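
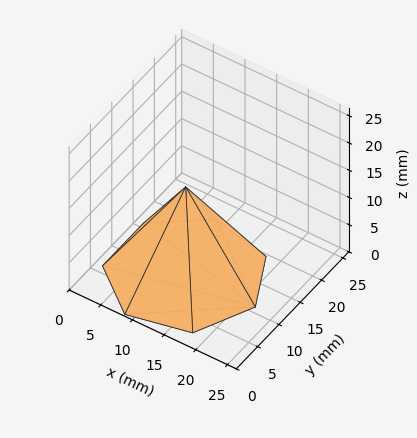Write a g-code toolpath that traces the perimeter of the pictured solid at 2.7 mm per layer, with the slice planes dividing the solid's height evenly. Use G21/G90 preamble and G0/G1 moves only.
Reading the render: the shape is a regular 7-sided pyramid, base circumscribed radius ≈ 11 mm, apex at z ≈ 16 mm (dimensions read to the nearest mm from the axis ticks). For the g-code, the solid's height is divided into equal slices at the stated Δz and each level perimeter traced with G1 moves after a G0 lift.

; perimeter-only toolpath
G21 ; units = mm
G90 ; absolute positioning
G28 ; home
; layer 1
G0 Z2.7
G0 X20.2 Y11.0
G1 X16.8 Y18.2
G1 X9.0 Y19.9
G1 X2.8 Y15.0
G1 X2.8 Y7.0
G1 X9.0 Y2.1
G1 X16.8 Y3.8
G1 X20.2 Y11.0
; layer 2
G0 Z5.3
G0 X18.3 Y11.0
G1 X15.6 Y16.7
G1 X9.4 Y18.1
G1 X4.4 Y14.2
G1 X4.4 Y7.8
G1 X9.4 Y3.9
G1 X15.6 Y5.3
G1 X18.3 Y11.0
; layer 3
G0 Z8.0
G0 X16.5 Y11.0
G1 X14.4 Y15.3
G1 X9.8 Y16.4
G1 X6.0 Y13.4
G1 X6.0 Y8.6
G1 X9.8 Y5.7
G1 X14.4 Y6.7
G1 X16.5 Y11.0
; layer 4
G0 Z10.7
G0 X14.7 Y11.0
G1 X13.3 Y13.9
G1 X10.2 Y14.6
G1 X7.7 Y12.6
G1 X7.7 Y9.4
G1 X10.2 Y7.4
G1 X13.3 Y8.1
G1 X14.7 Y11.0
; layer 5
G0 Z13.3
G0 X12.8 Y11.0
G1 X12.2 Y12.4
G1 X10.6 Y12.8
G1 X9.3 Y11.8
G1 X9.3 Y10.2
G1 X10.6 Y9.2
G1 X12.2 Y9.6
G1 X12.8 Y11.0
M2 ; end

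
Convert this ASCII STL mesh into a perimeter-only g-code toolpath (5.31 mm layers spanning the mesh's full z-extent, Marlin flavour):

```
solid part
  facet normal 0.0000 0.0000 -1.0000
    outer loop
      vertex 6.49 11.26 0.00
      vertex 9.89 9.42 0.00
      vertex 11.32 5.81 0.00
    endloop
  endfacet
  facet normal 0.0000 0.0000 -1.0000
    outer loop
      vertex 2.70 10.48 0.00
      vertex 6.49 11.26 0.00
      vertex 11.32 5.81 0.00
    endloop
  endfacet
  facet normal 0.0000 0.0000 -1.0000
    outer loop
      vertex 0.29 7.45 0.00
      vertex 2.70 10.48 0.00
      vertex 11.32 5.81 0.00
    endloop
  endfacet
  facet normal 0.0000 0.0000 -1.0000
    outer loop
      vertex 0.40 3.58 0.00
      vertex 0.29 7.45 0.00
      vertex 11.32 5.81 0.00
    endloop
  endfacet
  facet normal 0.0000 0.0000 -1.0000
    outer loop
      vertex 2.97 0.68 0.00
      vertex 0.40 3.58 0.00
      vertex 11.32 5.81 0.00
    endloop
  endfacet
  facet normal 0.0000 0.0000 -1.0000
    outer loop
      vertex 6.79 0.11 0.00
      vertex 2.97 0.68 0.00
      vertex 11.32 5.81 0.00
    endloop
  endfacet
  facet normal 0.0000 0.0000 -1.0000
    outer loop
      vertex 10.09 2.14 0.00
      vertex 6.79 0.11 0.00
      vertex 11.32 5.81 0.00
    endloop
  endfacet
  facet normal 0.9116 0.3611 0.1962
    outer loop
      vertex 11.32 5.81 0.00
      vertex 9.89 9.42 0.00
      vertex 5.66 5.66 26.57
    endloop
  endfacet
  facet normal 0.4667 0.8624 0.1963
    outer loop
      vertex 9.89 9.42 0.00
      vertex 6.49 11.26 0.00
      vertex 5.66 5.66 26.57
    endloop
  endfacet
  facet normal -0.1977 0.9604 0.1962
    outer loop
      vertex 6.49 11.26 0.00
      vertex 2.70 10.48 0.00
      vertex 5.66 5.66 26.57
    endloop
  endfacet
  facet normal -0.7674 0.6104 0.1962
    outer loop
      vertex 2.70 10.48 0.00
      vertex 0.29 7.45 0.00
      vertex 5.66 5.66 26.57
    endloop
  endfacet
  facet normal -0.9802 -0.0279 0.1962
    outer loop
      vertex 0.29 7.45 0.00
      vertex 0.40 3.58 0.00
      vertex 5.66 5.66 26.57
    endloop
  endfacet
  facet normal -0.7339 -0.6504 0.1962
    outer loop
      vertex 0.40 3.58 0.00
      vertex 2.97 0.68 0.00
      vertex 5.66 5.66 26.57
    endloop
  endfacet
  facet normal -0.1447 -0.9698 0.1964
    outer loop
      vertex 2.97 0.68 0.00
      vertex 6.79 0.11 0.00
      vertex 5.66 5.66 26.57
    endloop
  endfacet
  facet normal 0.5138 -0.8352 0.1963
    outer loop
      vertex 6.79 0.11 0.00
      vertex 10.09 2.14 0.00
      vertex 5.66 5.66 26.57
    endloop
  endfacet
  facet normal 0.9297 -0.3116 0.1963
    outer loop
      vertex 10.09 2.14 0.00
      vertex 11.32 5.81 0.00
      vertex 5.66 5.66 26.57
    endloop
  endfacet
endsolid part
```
; perimeter-only toolpath
G21 ; units = mm
G90 ; absolute positioning
G28 ; home
; layer 1
G0 Z5.31
G0 X10.19 Y5.78
G1 X9.04 Y8.67
G1 X6.32 Y10.14
G1 X3.29 Y9.52
G1 X1.36 Y7.09
G1 X1.45 Y4.00
G1 X3.51 Y1.68
G1 X6.56 Y1.22
G1 X9.20 Y2.84
G1 X10.19 Y5.78
; layer 2
G0 Z10.63
G0 X9.06 Y5.75
G1 X8.20 Y7.92
G1 X6.16 Y9.02
G1 X3.88 Y8.55
G1 X2.44 Y6.73
G1 X2.50 Y4.41
G1 X4.05 Y2.67
G1 X6.34 Y2.33
G1 X8.32 Y3.55
G1 X9.06 Y5.75
; layer 3
G0 Z15.94
G0 X7.92 Y5.72
G1 X7.35 Y7.16
G1 X5.99 Y7.90
G1 X4.48 Y7.59
G1 X3.51 Y6.38
G1 X3.56 Y4.83
G1 X4.58 Y3.67
G1 X6.11 Y3.44
G1 X7.43 Y4.25
G1 X7.92 Y5.72
; layer 4
G0 Z21.26
G0 X6.79 Y5.69
G1 X6.51 Y6.41
G1 X5.83 Y6.78
G1 X5.07 Y6.62
G1 X4.59 Y6.02
G1 X4.61 Y5.24
G1 X5.12 Y4.66
G1 X5.89 Y4.55
G1 X6.55 Y4.96
G1 X6.79 Y5.69
M2 ; end

The solid is a regular 9-sided pyramid, base circumscribed radius ≈ 5.66 mm, apex at z ≈ 26.6 mm. Slicing at Δz = 5.31 mm — 5 equal slices spanning the solid's height, so layer i sits at z = i·h/5 — gives 4 non-empty perimeters. Each is a 9-segment closed polygon; G0 lifts to the layer z and rapids to the start vertex, then G1 traces the edges. The cross-section shrinks linearly with z (the slice at the apex is degenerate and omitted).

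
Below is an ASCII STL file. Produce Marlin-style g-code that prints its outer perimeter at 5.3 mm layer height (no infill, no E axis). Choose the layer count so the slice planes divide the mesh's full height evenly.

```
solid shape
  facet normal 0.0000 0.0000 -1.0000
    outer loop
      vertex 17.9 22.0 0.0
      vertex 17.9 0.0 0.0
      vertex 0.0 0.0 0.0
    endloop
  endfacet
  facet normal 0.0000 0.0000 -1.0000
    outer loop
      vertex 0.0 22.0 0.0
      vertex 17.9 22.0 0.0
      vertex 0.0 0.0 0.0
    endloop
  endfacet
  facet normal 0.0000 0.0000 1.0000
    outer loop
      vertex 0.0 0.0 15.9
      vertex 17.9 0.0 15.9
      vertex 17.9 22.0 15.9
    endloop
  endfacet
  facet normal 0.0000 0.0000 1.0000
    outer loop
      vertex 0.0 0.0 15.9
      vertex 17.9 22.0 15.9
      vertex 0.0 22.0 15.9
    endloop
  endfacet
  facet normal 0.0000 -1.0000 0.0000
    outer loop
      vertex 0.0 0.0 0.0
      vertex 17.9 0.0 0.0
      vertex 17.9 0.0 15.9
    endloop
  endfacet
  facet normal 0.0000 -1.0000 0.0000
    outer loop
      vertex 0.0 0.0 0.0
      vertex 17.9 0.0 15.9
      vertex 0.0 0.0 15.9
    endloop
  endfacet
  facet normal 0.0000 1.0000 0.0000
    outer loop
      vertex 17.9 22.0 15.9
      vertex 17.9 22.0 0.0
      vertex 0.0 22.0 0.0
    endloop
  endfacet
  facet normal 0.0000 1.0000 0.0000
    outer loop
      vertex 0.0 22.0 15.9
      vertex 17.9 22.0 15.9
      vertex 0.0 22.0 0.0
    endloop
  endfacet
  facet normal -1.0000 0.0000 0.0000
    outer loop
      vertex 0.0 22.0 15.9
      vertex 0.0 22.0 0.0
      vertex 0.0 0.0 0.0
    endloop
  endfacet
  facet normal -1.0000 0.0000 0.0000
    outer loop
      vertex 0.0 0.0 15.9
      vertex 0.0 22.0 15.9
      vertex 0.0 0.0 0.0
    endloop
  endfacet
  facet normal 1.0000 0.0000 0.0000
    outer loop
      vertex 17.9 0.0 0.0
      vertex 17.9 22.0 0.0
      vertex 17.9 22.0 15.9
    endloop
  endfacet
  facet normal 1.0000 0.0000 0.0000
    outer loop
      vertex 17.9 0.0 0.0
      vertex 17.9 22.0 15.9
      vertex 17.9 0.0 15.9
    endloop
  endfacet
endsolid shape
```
; perimeter-only toolpath
G21 ; units = mm
G90 ; absolute positioning
G28 ; home
; layer 1
G0 Z5.3
G0 X0.0 Y0.0
G1 X17.9 Y0.0
G1 X17.9 Y22.0
G1 X0.0 Y22.0
G1 X0.0 Y0.0
; layer 2
G0 Z10.6
G0 X0.0 Y0.0
G1 X17.9 Y0.0
G1 X17.9 Y22.0
G1 X0.0 Y22.0
G1 X0.0 Y0.0
; layer 3
G0 Z15.9
G0 X0.0 Y0.0
G1 X17.9 Y0.0
G1 X17.9 Y22.0
G1 X0.0 Y22.0
G1 X0.0 Y0.0
M2 ; end

The solid is a rectangular box, roughly 17.9 × 22 mm footprint and 15.9 mm tall. Slicing at Δz = 5.3 mm — 3 equal slices spanning the solid's height, so layer i sits at z = i·h/3 — gives 3 non-empty perimeters. Each is a 4-segment closed polygon; G0 lifts to the layer z and rapids to the start vertex, then G1 traces the edges.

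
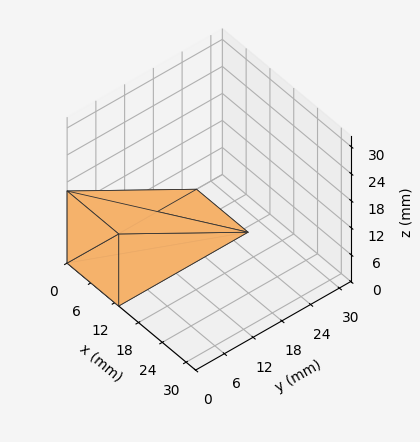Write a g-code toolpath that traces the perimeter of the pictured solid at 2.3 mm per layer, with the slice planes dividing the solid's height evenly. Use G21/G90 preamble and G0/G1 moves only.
Reading the render: the shape is a wedge (ramp): 13 × 27 mm base, rising to 16 mm along the y=0 edge and sloping linearly to z=0 at y=27 (dimensions read to the nearest mm from the axis ticks). For the g-code, the solid's height is divided into equal slices at the stated Δz and each level perimeter traced with G1 moves after a G0 lift.

; perimeter-only toolpath
G21 ; units = mm
G90 ; absolute positioning
G28 ; home
; layer 1
G0 Z2.3
G0 X0.0 Y0.0
G1 X13.0 Y0.0
G1 X13.0 Y23.1
G1 X0.0 Y23.1
G1 X0.0 Y0.0
; layer 2
G0 Z4.6
G0 X0.0 Y0.0
G1 X13.0 Y0.0
G1 X13.0 Y19.3
G1 X0.0 Y19.3
G1 X0.0 Y0.0
; layer 3
G0 Z6.9
G0 X0.0 Y0.0
G1 X13.0 Y0.0
G1 X13.0 Y15.4
G1 X0.0 Y15.4
G1 X0.0 Y0.0
; layer 4
G0 Z9.1
G0 X0.0 Y0.0
G1 X13.0 Y0.0
G1 X13.0 Y11.6
G1 X0.0 Y11.6
G1 X0.0 Y0.0
; layer 5
G0 Z11.4
G0 X0.0 Y0.0
G1 X13.0 Y0.0
G1 X13.0 Y7.7
G1 X0.0 Y7.7
G1 X0.0 Y0.0
; layer 6
G0 Z13.7
G0 X0.0 Y0.0
G1 X13.0 Y0.0
G1 X13.0 Y3.9
G1 X0.0 Y3.9
G1 X0.0 Y0.0
M2 ; end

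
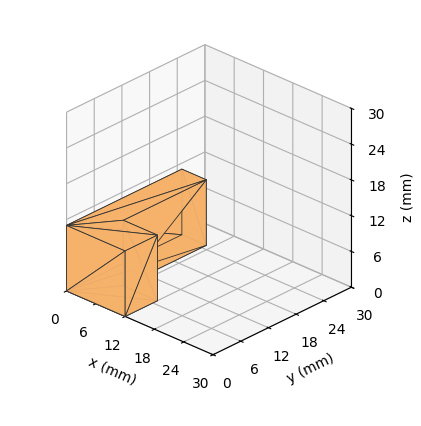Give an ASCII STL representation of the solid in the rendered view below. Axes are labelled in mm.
Reading the render: the shape is an L-shaped prism: outer 12 × 25 mm, arm thicknesses ≈ 7 mm (horizontal) and 5 mm (vertical), extruded 11 mm in z (dimensions read to the nearest mm from the axis ticks). For the STL, each face is triangulated and given an outward normal.

solid part
  facet normal 0.0000 0.0000 -1.0000
    outer loop
      vertex 12.0 7.0 0.0
      vertex 12.0 0.0 0.0
      vertex 0.0 0.0 0.0
    endloop
  endfacet
  facet normal 0.0000 0.0000 -1.0000
    outer loop
      vertex 5.0 7.0 0.0
      vertex 12.0 7.0 0.0
      vertex 0.0 0.0 0.0
    endloop
  endfacet
  facet normal 0.0000 0.0000 -1.0000
    outer loop
      vertex 5.0 25.0 0.0
      vertex 5.0 7.0 0.0
      vertex 0.0 0.0 0.0
    endloop
  endfacet
  facet normal 0.0000 0.0000 -1.0000
    outer loop
      vertex 0.0 25.0 0.0
      vertex 5.0 25.0 0.0
      vertex 0.0 0.0 0.0
    endloop
  endfacet
  facet normal 0.0000 0.0000 1.0000
    outer loop
      vertex 0.0 0.0 11.0
      vertex 12.0 0.0 11.0
      vertex 12.0 7.0 11.0
    endloop
  endfacet
  facet normal 0.0000 0.0000 1.0000
    outer loop
      vertex 0.0 0.0 11.0
      vertex 12.0 7.0 11.0
      vertex 5.0 7.0 11.0
    endloop
  endfacet
  facet normal 0.0000 0.0000 1.0000
    outer loop
      vertex 0.0 0.0 11.0
      vertex 5.0 7.0 11.0
      vertex 5.0 25.0 11.0
    endloop
  endfacet
  facet normal 0.0000 0.0000 1.0000
    outer loop
      vertex 0.0 0.0 11.0
      vertex 5.0 25.0 11.0
      vertex 0.0 25.0 11.0
    endloop
  endfacet
  facet normal 0.0000 -1.0000 0.0000
    outer loop
      vertex 0.0 0.0 0.0
      vertex 12.0 0.0 0.0
      vertex 12.0 0.0 11.0
    endloop
  endfacet
  facet normal 0.0000 -1.0000 0.0000
    outer loop
      vertex 0.0 0.0 0.0
      vertex 12.0 0.0 11.0
      vertex 0.0 0.0 11.0
    endloop
  endfacet
  facet normal 1.0000 0.0000 0.0000
    outer loop
      vertex 12.0 0.0 0.0
      vertex 12.0 7.0 0.0
      vertex 12.0 7.0 11.0
    endloop
  endfacet
  facet normal 1.0000 0.0000 0.0000
    outer loop
      vertex 12.0 0.0 0.0
      vertex 12.0 7.0 11.0
      vertex 12.0 0.0 11.0
    endloop
  endfacet
  facet normal 0.0000 1.0000 0.0000
    outer loop
      vertex 12.0 7.0 0.0
      vertex 5.0 7.0 0.0
      vertex 5.0 7.0 11.0
    endloop
  endfacet
  facet normal 0.0000 1.0000 0.0000
    outer loop
      vertex 12.0 7.0 0.0
      vertex 5.0 7.0 11.0
      vertex 12.0 7.0 11.0
    endloop
  endfacet
  facet normal 1.0000 0.0000 0.0000
    outer loop
      vertex 5.0 7.0 0.0
      vertex 5.0 25.0 0.0
      vertex 5.0 25.0 11.0
    endloop
  endfacet
  facet normal 1.0000 0.0000 0.0000
    outer loop
      vertex 5.0 7.0 0.0
      vertex 5.0 25.0 11.0
      vertex 5.0 7.0 11.0
    endloop
  endfacet
  facet normal 0.0000 1.0000 0.0000
    outer loop
      vertex 5.0 25.0 0.0
      vertex 0.0 25.0 0.0
      vertex 0.0 25.0 11.0
    endloop
  endfacet
  facet normal 0.0000 1.0000 0.0000
    outer loop
      vertex 5.0 25.0 0.0
      vertex 0.0 25.0 11.0
      vertex 5.0 25.0 11.0
    endloop
  endfacet
  facet normal -1.0000 0.0000 0.0000
    outer loop
      vertex 0.0 25.0 0.0
      vertex 0.0 0.0 0.0
      vertex 0.0 0.0 11.0
    endloop
  endfacet
  facet normal -1.0000 0.0000 0.0000
    outer loop
      vertex 0.0 25.0 0.0
      vertex 0.0 0.0 11.0
      vertex 0.0 25.0 11.0
    endloop
  endfacet
endsolid part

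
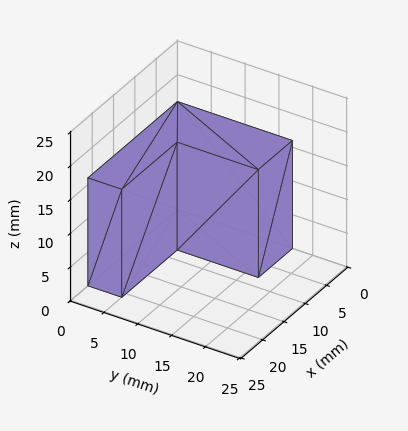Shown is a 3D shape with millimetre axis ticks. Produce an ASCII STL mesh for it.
Reading the render: the shape is an L-shaped prism: outer 21 × 17 mm, arm thicknesses ≈ 5 mm (horizontal) and 8 mm (vertical), extruded 16 mm in z (dimensions read to the nearest mm from the axis ticks). For the STL, each face is triangulated and given an outward normal.

solid part
  facet normal 0.0000 0.0000 -1.0000
    outer loop
      vertex 21.00 5.00 0.00
      vertex 21.00 0.00 0.00
      vertex 0.00 0.00 0.00
    endloop
  endfacet
  facet normal 0.0000 0.0000 -1.0000
    outer loop
      vertex 8.00 5.00 0.00
      vertex 21.00 5.00 0.00
      vertex 0.00 0.00 0.00
    endloop
  endfacet
  facet normal 0.0000 0.0000 -1.0000
    outer loop
      vertex 8.00 17.00 0.00
      vertex 8.00 5.00 0.00
      vertex 0.00 0.00 0.00
    endloop
  endfacet
  facet normal 0.0000 0.0000 -1.0000
    outer loop
      vertex 0.00 17.00 0.00
      vertex 8.00 17.00 0.00
      vertex 0.00 0.00 0.00
    endloop
  endfacet
  facet normal 0.0000 0.0000 1.0000
    outer loop
      vertex 0.00 0.00 16.00
      vertex 21.00 0.00 16.00
      vertex 21.00 5.00 16.00
    endloop
  endfacet
  facet normal 0.0000 0.0000 1.0000
    outer loop
      vertex 0.00 0.00 16.00
      vertex 21.00 5.00 16.00
      vertex 8.00 5.00 16.00
    endloop
  endfacet
  facet normal 0.0000 0.0000 1.0000
    outer loop
      vertex 0.00 0.00 16.00
      vertex 8.00 5.00 16.00
      vertex 8.00 17.00 16.00
    endloop
  endfacet
  facet normal 0.0000 0.0000 1.0000
    outer loop
      vertex 0.00 0.00 16.00
      vertex 8.00 17.00 16.00
      vertex 0.00 17.00 16.00
    endloop
  endfacet
  facet normal 0.0000 -1.0000 0.0000
    outer loop
      vertex 0.00 0.00 0.00
      vertex 21.00 0.00 0.00
      vertex 21.00 0.00 16.00
    endloop
  endfacet
  facet normal 0.0000 -1.0000 0.0000
    outer loop
      vertex 0.00 0.00 0.00
      vertex 21.00 0.00 16.00
      vertex 0.00 0.00 16.00
    endloop
  endfacet
  facet normal 1.0000 0.0000 0.0000
    outer loop
      vertex 21.00 0.00 0.00
      vertex 21.00 5.00 0.00
      vertex 21.00 5.00 16.00
    endloop
  endfacet
  facet normal 1.0000 0.0000 0.0000
    outer loop
      vertex 21.00 0.00 0.00
      vertex 21.00 5.00 16.00
      vertex 21.00 0.00 16.00
    endloop
  endfacet
  facet normal 0.0000 1.0000 0.0000
    outer loop
      vertex 21.00 5.00 0.00
      vertex 8.00 5.00 0.00
      vertex 8.00 5.00 16.00
    endloop
  endfacet
  facet normal 0.0000 1.0000 0.0000
    outer loop
      vertex 21.00 5.00 0.00
      vertex 8.00 5.00 16.00
      vertex 21.00 5.00 16.00
    endloop
  endfacet
  facet normal 1.0000 0.0000 0.0000
    outer loop
      vertex 8.00 5.00 0.00
      vertex 8.00 17.00 0.00
      vertex 8.00 17.00 16.00
    endloop
  endfacet
  facet normal 1.0000 0.0000 0.0000
    outer loop
      vertex 8.00 5.00 0.00
      vertex 8.00 17.00 16.00
      vertex 8.00 5.00 16.00
    endloop
  endfacet
  facet normal 0.0000 1.0000 0.0000
    outer loop
      vertex 8.00 17.00 0.00
      vertex 0.00 17.00 0.00
      vertex 0.00 17.00 16.00
    endloop
  endfacet
  facet normal 0.0000 1.0000 0.0000
    outer loop
      vertex 8.00 17.00 0.00
      vertex 0.00 17.00 16.00
      vertex 8.00 17.00 16.00
    endloop
  endfacet
  facet normal -1.0000 0.0000 0.0000
    outer loop
      vertex 0.00 17.00 0.00
      vertex 0.00 0.00 0.00
      vertex 0.00 0.00 16.00
    endloop
  endfacet
  facet normal -1.0000 0.0000 0.0000
    outer loop
      vertex 0.00 17.00 0.00
      vertex 0.00 0.00 16.00
      vertex 0.00 17.00 16.00
    endloop
  endfacet
endsolid part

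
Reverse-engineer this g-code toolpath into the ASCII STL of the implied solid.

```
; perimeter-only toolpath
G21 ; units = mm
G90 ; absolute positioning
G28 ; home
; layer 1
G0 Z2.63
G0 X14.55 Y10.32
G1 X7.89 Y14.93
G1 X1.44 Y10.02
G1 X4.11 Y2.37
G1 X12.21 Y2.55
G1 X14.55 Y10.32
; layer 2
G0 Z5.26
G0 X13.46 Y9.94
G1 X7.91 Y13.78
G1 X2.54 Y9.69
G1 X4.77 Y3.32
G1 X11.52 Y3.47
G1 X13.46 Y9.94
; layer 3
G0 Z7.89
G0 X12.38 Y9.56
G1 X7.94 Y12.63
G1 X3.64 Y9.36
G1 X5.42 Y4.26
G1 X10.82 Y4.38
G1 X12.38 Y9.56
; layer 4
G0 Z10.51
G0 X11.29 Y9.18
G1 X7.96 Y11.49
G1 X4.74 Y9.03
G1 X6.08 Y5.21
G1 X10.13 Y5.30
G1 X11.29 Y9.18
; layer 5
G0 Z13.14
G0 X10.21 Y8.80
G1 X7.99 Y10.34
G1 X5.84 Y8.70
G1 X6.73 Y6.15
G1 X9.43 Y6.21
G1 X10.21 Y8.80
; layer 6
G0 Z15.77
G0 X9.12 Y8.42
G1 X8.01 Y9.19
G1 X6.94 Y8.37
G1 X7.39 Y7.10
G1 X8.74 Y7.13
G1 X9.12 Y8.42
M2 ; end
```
solid part
  facet normal 0.0000 0.0000 -1.0000
    outer loop
      vertex 0.34 10.35 0.00
      vertex 7.86 16.08 0.00
      vertex 15.63 10.70 0.00
    endloop
  endfacet
  facet normal 0.0000 0.0000 -1.0000
    outer loop
      vertex 3.46 1.43 0.00
      vertex 0.34 10.35 0.00
      vertex 15.63 10.70 0.00
    endloop
  endfacet
  facet normal 0.0000 0.0000 -1.0000
    outer loop
      vertex 12.91 1.64 0.00
      vertex 3.46 1.43 0.00
      vertex 15.63 10.70 0.00
    endloop
  endfacet
  facet normal 0.5367 0.7751 0.3334
    outer loop
      vertex 15.63 10.70 0.00
      vertex 7.86 16.08 0.00
      vertex 8.04 8.04 18.40
    endloop
  endfacet
  facet normal -0.5714 0.7499 0.3333
    outer loop
      vertex 7.86 16.08 0.00
      vertex 0.34 10.35 0.00
      vertex 8.04 8.04 18.40
    endloop
  endfacet
  facet normal -0.8899 -0.3113 0.3333
    outer loop
      vertex 0.34 10.35 0.00
      vertex 3.46 1.43 0.00
      vertex 8.04 8.04 18.40
    endloop
  endfacet
  facet normal 0.0209 -0.9426 0.3334
    outer loop
      vertex 3.46 1.43 0.00
      vertex 12.91 1.64 0.00
      vertex 8.04 8.04 18.40
    endloop
  endfacet
  facet normal 0.9030 -0.2711 0.3333
    outer loop
      vertex 12.91 1.64 0.00
      vertex 15.63 10.70 0.00
      vertex 8.04 8.04 18.40
    endloop
  endfacet
endsolid part

The G0 Z moves step by Δz≈2.63 mm. The G1 loops shrink linearly with z, so the solid tapers from its base footprint up to z≈18.4. Closing with a flat bottom cap and the tapered top and triangulating gives 8 facets — a regular 5-sided pyramid, base circumscribed radius ≈ 8.04 mm, apex at z ≈ 18.4 mm.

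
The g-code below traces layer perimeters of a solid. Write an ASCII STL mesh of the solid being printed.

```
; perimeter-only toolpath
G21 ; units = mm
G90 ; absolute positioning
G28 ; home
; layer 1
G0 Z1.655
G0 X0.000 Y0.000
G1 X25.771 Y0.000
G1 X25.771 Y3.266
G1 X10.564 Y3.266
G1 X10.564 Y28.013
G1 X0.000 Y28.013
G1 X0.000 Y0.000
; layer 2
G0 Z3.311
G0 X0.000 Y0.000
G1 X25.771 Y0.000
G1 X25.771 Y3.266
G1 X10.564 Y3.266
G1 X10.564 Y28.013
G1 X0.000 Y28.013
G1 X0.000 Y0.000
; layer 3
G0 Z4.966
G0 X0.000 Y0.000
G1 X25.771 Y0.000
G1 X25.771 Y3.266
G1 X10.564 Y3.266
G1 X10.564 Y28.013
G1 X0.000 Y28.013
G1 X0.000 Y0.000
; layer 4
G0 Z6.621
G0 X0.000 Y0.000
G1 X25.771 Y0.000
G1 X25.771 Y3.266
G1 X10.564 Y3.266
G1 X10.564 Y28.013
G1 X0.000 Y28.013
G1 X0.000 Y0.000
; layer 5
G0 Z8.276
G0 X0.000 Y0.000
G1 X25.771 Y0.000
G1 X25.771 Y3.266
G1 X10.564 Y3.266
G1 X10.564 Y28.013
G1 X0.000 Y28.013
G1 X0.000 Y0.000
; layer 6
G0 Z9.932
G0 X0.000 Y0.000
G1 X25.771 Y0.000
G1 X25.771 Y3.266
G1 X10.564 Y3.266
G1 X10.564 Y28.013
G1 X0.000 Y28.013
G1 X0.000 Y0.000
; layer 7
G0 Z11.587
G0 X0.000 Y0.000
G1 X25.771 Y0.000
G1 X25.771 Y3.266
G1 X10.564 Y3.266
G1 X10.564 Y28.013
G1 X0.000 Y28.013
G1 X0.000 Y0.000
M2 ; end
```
solid part
  facet normal 0.0000 0.0000 -1.0000
    outer loop
      vertex 25.771 3.266 0.000
      vertex 25.771 0.000 0.000
      vertex 0.000 0.000 0.000
    endloop
  endfacet
  facet normal 0.0000 0.0000 -1.0000
    outer loop
      vertex 10.564 3.266 0.000
      vertex 25.771 3.266 0.000
      vertex 0.000 0.000 0.000
    endloop
  endfacet
  facet normal 0.0000 0.0000 -1.0000
    outer loop
      vertex 10.564 28.013 0.000
      vertex 10.564 3.266 0.000
      vertex 0.000 0.000 0.000
    endloop
  endfacet
  facet normal 0.0000 0.0000 -1.0000
    outer loop
      vertex 0.000 28.013 0.000
      vertex 10.564 28.013 0.000
      vertex 0.000 0.000 0.000
    endloop
  endfacet
  facet normal 0.0000 0.0000 1.0000
    outer loop
      vertex 0.000 0.000 11.587
      vertex 25.771 0.000 11.587
      vertex 25.771 3.266 11.587
    endloop
  endfacet
  facet normal 0.0000 0.0000 1.0000
    outer loop
      vertex 0.000 0.000 11.587
      vertex 25.771 3.266 11.587
      vertex 10.564 3.266 11.587
    endloop
  endfacet
  facet normal 0.0000 0.0000 1.0000
    outer loop
      vertex 0.000 0.000 11.587
      vertex 10.564 3.266 11.587
      vertex 10.564 28.013 11.587
    endloop
  endfacet
  facet normal 0.0000 0.0000 1.0000
    outer loop
      vertex 0.000 0.000 11.587
      vertex 10.564 28.013 11.587
      vertex 0.000 28.013 11.587
    endloop
  endfacet
  facet normal 0.0000 -1.0000 0.0000
    outer loop
      vertex 0.000 0.000 0.000
      vertex 25.771 0.000 0.000
      vertex 25.771 0.000 11.587
    endloop
  endfacet
  facet normal 0.0000 -1.0000 0.0000
    outer loop
      vertex 0.000 0.000 0.000
      vertex 25.771 0.000 11.587
      vertex 0.000 0.000 11.587
    endloop
  endfacet
  facet normal 1.0000 0.0000 0.0000
    outer loop
      vertex 25.771 0.000 0.000
      vertex 25.771 3.266 0.000
      vertex 25.771 3.266 11.587
    endloop
  endfacet
  facet normal 1.0000 0.0000 0.0000
    outer loop
      vertex 25.771 0.000 0.000
      vertex 25.771 3.266 11.587
      vertex 25.771 0.000 11.587
    endloop
  endfacet
  facet normal 0.0000 1.0000 0.0000
    outer loop
      vertex 25.771 3.266 0.000
      vertex 10.564 3.266 0.000
      vertex 10.564 3.266 11.587
    endloop
  endfacet
  facet normal 0.0000 1.0000 0.0000
    outer loop
      vertex 25.771 3.266 0.000
      vertex 10.564 3.266 11.587
      vertex 25.771 3.266 11.587
    endloop
  endfacet
  facet normal 1.0000 0.0000 0.0000
    outer loop
      vertex 10.564 3.266 0.000
      vertex 10.564 28.013 0.000
      vertex 10.564 28.013 11.587
    endloop
  endfacet
  facet normal 1.0000 0.0000 0.0000
    outer loop
      vertex 10.564 3.266 0.000
      vertex 10.564 28.013 11.587
      vertex 10.564 3.266 11.587
    endloop
  endfacet
  facet normal 0.0000 1.0000 0.0000
    outer loop
      vertex 10.564 28.013 0.000
      vertex 0.000 28.013 0.000
      vertex 0.000 28.013 11.587
    endloop
  endfacet
  facet normal 0.0000 1.0000 0.0000
    outer loop
      vertex 10.564 28.013 0.000
      vertex 0.000 28.013 11.587
      vertex 10.564 28.013 11.587
    endloop
  endfacet
  facet normal -1.0000 0.0000 0.0000
    outer loop
      vertex 0.000 28.013 0.000
      vertex 0.000 0.000 0.000
      vertex 0.000 0.000 11.587
    endloop
  endfacet
  facet normal -1.0000 0.0000 0.0000
    outer loop
      vertex 0.000 28.013 0.000
      vertex 0.000 0.000 11.587
      vertex 0.000 28.013 11.587
    endloop
  endfacet
endsolid part

The G0 Z moves step by Δz≈1.655 mm. Every layer's G1 loop is the same polygon, so the solid is a straight extrusion of it from z=0 to z≈11.6. Closing with flat bottom and top caps and triangulating gives 20 facets — an L-shaped prism: outer 25.8 × 28 mm, arm thicknesses ≈ 3.27 mm (horizontal) and 10.6 mm (vertical), extruded 11.6 mm in z.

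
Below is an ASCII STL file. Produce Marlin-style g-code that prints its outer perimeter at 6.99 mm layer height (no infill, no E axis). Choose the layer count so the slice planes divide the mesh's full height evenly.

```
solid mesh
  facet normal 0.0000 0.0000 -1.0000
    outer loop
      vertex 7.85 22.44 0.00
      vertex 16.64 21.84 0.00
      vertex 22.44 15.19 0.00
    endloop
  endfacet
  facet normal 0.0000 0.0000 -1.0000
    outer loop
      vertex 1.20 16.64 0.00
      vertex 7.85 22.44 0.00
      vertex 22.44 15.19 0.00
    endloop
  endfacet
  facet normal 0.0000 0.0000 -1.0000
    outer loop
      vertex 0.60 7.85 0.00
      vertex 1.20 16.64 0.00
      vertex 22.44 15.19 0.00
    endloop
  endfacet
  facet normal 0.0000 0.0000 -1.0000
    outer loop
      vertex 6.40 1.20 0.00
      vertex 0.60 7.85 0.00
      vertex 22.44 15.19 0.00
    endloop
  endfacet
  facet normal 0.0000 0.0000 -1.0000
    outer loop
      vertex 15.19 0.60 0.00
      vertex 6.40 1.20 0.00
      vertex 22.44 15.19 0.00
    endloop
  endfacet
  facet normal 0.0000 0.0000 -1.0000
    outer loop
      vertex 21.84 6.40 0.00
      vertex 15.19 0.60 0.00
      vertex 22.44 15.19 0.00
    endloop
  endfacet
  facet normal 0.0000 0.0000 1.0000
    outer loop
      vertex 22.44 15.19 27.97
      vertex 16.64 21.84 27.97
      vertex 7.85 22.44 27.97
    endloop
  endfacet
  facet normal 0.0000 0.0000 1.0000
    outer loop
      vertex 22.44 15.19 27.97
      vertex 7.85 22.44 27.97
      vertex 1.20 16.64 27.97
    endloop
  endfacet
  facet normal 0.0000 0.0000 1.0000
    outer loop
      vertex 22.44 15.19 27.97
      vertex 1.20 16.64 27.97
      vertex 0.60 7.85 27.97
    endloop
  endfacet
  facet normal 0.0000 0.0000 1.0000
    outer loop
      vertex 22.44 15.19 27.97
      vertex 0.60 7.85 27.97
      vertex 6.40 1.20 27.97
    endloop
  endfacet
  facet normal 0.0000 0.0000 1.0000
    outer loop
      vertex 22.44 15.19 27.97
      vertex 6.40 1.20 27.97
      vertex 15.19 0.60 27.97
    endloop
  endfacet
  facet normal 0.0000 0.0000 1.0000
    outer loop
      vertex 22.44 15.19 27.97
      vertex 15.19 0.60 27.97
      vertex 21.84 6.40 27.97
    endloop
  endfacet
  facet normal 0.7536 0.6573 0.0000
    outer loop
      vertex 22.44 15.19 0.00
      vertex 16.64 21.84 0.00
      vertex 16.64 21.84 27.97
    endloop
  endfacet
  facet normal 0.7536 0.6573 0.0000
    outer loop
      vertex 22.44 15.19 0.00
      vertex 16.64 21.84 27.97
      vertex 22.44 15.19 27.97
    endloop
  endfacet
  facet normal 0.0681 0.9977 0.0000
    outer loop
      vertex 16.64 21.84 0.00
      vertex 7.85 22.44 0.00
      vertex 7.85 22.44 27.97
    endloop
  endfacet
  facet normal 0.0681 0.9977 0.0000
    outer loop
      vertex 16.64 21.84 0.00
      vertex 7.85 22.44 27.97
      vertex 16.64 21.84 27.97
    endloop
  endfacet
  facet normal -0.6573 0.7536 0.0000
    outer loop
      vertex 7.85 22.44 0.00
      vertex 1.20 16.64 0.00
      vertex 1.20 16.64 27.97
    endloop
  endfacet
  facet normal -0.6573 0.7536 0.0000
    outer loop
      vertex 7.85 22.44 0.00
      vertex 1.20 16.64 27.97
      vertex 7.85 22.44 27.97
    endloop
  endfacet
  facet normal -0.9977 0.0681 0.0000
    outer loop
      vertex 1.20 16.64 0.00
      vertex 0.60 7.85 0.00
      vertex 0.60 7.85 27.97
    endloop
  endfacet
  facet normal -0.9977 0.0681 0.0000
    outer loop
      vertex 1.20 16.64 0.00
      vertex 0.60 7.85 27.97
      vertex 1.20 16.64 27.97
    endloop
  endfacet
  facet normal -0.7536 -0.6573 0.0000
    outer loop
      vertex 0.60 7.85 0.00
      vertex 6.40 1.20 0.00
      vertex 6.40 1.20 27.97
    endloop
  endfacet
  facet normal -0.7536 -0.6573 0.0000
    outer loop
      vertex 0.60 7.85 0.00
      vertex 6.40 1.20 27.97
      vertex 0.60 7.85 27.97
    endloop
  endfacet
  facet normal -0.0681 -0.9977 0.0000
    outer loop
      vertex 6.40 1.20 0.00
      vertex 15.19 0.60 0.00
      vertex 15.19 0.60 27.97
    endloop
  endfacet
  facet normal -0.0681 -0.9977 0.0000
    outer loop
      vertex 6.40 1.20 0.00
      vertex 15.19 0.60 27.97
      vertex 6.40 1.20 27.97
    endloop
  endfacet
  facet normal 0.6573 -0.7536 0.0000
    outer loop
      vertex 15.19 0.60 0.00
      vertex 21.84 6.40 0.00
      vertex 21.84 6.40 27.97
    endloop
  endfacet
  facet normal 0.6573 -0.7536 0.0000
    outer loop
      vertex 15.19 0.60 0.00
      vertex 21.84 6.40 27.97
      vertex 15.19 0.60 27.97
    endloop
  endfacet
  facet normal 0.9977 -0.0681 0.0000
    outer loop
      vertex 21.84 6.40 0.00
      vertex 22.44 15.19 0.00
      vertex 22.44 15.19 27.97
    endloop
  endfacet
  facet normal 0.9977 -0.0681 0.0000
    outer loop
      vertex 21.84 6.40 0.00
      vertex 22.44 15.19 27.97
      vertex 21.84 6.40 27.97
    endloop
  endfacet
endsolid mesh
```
; perimeter-only toolpath
G21 ; units = mm
G90 ; absolute positioning
G28 ; home
; layer 1
G0 Z6.99
G0 X22.44 Y15.19
G1 X16.64 Y21.84
G1 X7.85 Y22.44
G1 X1.20 Y16.64
G1 X0.60 Y7.85
G1 X6.40 Y1.20
G1 X15.19 Y0.60
G1 X21.84 Y6.40
G1 X22.44 Y15.19
; layer 2
G0 Z13.98
G0 X22.44 Y15.19
G1 X16.64 Y21.84
G1 X7.85 Y22.44
G1 X1.20 Y16.64
G1 X0.60 Y7.85
G1 X6.40 Y1.20
G1 X15.19 Y0.60
G1 X21.84 Y6.40
G1 X22.44 Y15.19
; layer 3
G0 Z20.98
G0 X22.44 Y15.19
G1 X16.64 Y21.84
G1 X7.85 Y22.44
G1 X1.20 Y16.64
G1 X0.60 Y7.85
G1 X6.40 Y1.20
G1 X15.19 Y0.60
G1 X21.84 Y6.40
G1 X22.44 Y15.19
; layer 4
G0 Z27.97
G0 X22.44 Y15.19
G1 X16.64 Y21.84
G1 X7.85 Y22.44
G1 X1.20 Y16.64
G1 X0.60 Y7.85
G1 X6.40 Y1.20
G1 X15.19 Y0.60
G1 X21.84 Y6.40
G1 X22.44 Y15.19
M2 ; end

The solid is a regular 8-sided prism (a cylinder approximated with 8 flat sides), circumscribed radius ≈ 11.5 mm, height ≈ 28 mm. Slicing at Δz = 6.99 mm — 4 equal slices spanning the solid's height, so layer i sits at z = i·h/4 — gives 4 non-empty perimeters. Each is a 8-segment closed polygon; G0 lifts to the layer z and rapids to the start vertex, then G1 traces the edges.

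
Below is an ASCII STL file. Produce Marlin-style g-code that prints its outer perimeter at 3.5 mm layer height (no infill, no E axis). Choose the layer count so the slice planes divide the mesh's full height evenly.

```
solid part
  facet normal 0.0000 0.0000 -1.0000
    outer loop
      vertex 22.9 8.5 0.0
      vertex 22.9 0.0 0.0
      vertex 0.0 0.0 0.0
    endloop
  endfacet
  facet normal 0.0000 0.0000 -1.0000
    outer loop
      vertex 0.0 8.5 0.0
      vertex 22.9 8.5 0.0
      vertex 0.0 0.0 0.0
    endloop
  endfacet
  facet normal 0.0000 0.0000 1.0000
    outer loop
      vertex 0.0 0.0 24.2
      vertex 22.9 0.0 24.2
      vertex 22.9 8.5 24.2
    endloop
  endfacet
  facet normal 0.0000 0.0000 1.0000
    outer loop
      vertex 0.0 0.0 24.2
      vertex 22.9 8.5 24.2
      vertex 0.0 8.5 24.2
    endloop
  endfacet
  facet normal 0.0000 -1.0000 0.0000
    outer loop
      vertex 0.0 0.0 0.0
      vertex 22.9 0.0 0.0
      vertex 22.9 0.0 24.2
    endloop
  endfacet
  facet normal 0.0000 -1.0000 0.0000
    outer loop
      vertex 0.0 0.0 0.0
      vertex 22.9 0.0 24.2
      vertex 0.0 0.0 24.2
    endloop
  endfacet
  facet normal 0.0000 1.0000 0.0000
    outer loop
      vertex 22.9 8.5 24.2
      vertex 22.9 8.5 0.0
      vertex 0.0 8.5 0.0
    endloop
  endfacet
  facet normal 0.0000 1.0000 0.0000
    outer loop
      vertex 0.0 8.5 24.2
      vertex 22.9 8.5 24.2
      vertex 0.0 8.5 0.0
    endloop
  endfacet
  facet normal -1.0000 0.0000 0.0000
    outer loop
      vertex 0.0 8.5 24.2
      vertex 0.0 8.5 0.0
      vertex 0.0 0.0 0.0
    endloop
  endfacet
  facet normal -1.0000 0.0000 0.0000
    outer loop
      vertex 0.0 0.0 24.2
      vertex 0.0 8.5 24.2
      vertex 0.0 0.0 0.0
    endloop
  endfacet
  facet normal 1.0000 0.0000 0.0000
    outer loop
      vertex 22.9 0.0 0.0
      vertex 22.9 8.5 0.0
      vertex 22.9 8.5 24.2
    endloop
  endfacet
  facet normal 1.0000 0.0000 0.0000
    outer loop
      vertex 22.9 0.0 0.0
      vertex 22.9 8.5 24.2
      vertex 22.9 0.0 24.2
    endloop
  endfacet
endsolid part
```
; perimeter-only toolpath
G21 ; units = mm
G90 ; absolute positioning
G28 ; home
; layer 1
G0 Z3.5
G0 X0.0 Y0.0
G1 X22.9 Y0.0
G1 X22.9 Y8.5
G1 X0.0 Y8.5
G1 X0.0 Y0.0
; layer 2
G0 Z6.9
G0 X0.0 Y0.0
G1 X22.9 Y0.0
G1 X22.9 Y8.5
G1 X0.0 Y8.5
G1 X0.0 Y0.0
; layer 3
G0 Z10.4
G0 X0.0 Y0.0
G1 X22.9 Y0.0
G1 X22.9 Y8.5
G1 X0.0 Y8.5
G1 X0.0 Y0.0
; layer 4
G0 Z13.8
G0 X0.0 Y0.0
G1 X22.9 Y0.0
G1 X22.9 Y8.5
G1 X0.0 Y8.5
G1 X0.0 Y0.0
; layer 5
G0 Z17.3
G0 X0.0 Y0.0
G1 X22.9 Y0.0
G1 X22.9 Y8.5
G1 X0.0 Y8.5
G1 X0.0 Y0.0
; layer 6
G0 Z20.7
G0 X0.0 Y0.0
G1 X22.9 Y0.0
G1 X22.9 Y8.5
G1 X0.0 Y8.5
G1 X0.0 Y0.0
; layer 7
G0 Z24.2
G0 X0.0 Y0.0
G1 X22.9 Y0.0
G1 X22.9 Y8.5
G1 X0.0 Y8.5
G1 X0.0 Y0.0
M2 ; end

The solid is a rectangular box, roughly 22.9 × 8.5 mm footprint and 24.2 mm tall. Slicing at Δz = 3.5 mm — 7 equal slices spanning the solid's height, so layer i sits at z = i·h/7 — gives 7 non-empty perimeters. Each is a 4-segment closed polygon; G0 lifts to the layer z and rapids to the start vertex, then G1 traces the edges.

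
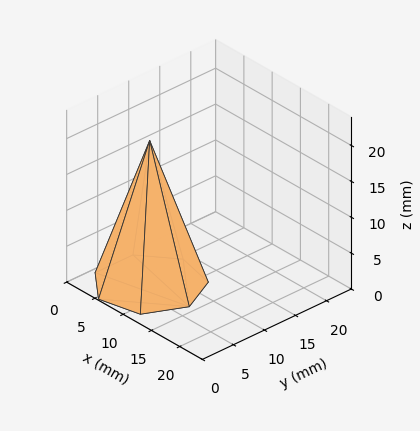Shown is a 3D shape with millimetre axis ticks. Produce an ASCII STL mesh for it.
Reading the render: the shape is a regular 7-sided pyramid, base circumscribed radius ≈ 7 mm, apex at z ≈ 20 mm (dimensions read to the nearest mm from the axis ticks). For the STL, each face is triangulated and given an outward normal.

solid part
  facet normal 0.0000 0.0000 -1.0000
    outer loop
      vertex 5.44 13.82 0.00
      vertex 11.36 12.47 0.00
      vertex 14.00 7.00 0.00
    endloop
  endfacet
  facet normal 0.0000 0.0000 -1.0000
    outer loop
      vertex 0.69 10.04 0.00
      vertex 5.44 13.82 0.00
      vertex 14.00 7.00 0.00
    endloop
  endfacet
  facet normal 0.0000 0.0000 -1.0000
    outer loop
      vertex 0.69 3.96 0.00
      vertex 0.69 10.04 0.00
      vertex 14.00 7.00 0.00
    endloop
  endfacet
  facet normal 0.0000 0.0000 -1.0000
    outer loop
      vertex 5.44 0.18 0.00
      vertex 0.69 3.96 0.00
      vertex 14.00 7.00 0.00
    endloop
  endfacet
  facet normal 0.0000 0.0000 -1.0000
    outer loop
      vertex 11.36 1.53 0.00
      vertex 5.44 0.18 0.00
      vertex 14.00 7.00 0.00
    endloop
  endfacet
  facet normal 0.8589 0.4146 0.3006
    outer loop
      vertex 14.00 7.00 0.00
      vertex 11.36 12.47 0.00
      vertex 7.00 7.00 20.00
    endloop
  endfacet
  facet normal 0.2121 0.9299 0.3006
    outer loop
      vertex 11.36 12.47 0.00
      vertex 5.44 13.82 0.00
      vertex 7.00 7.00 20.00
    endloop
  endfacet
  facet normal -0.5938 0.7462 0.3008
    outer loop
      vertex 5.44 13.82 0.00
      vertex 0.69 10.04 0.00
      vertex 7.00 7.00 20.00
    endloop
  endfacet
  facet normal -0.9537 0.0000 0.3009
    outer loop
      vertex 0.69 10.04 0.00
      vertex 0.69 3.96 0.00
      vertex 7.00 7.00 20.00
    endloop
  endfacet
  facet normal -0.5938 -0.7462 0.3008
    outer loop
      vertex 0.69 3.96 0.00
      vertex 5.44 0.18 0.00
      vertex 7.00 7.00 20.00
    endloop
  endfacet
  facet normal 0.2121 -0.9299 0.3006
    outer loop
      vertex 5.44 0.18 0.00
      vertex 11.36 1.53 0.00
      vertex 7.00 7.00 20.00
    endloop
  endfacet
  facet normal 0.8589 -0.4146 0.3006
    outer loop
      vertex 11.36 1.53 0.00
      vertex 14.00 7.00 0.00
      vertex 7.00 7.00 20.00
    endloop
  endfacet
endsolid part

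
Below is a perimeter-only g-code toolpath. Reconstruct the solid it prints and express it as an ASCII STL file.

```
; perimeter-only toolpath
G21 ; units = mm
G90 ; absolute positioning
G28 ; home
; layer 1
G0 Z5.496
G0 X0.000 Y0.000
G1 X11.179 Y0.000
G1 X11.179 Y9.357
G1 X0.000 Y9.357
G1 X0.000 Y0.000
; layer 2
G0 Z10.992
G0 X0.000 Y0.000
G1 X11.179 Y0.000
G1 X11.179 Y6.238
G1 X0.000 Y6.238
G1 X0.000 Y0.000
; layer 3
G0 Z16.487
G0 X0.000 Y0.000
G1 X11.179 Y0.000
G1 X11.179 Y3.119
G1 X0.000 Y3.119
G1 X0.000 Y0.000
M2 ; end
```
solid part
  facet normal 0.0000 0.0000 -1.0000
    outer loop
      vertex 11.179 12.476 0.000
      vertex 11.179 0.000 0.000
      vertex 0.000 0.000 0.000
    endloop
  endfacet
  facet normal 0.0000 0.0000 -1.0000
    outer loop
      vertex 0.000 12.476 0.000
      vertex 11.179 12.476 0.000
      vertex 0.000 0.000 0.000
    endloop
  endfacet
  facet normal 0.0000 -1.0000 0.0000
    outer loop
      vertex 0.000 0.000 0.000
      vertex 11.179 0.000 0.000
      vertex 11.179 0.000 21.983
    endloop
  endfacet
  facet normal 0.0000 -1.0000 0.0000
    outer loop
      vertex 0.000 0.000 0.000
      vertex 11.179 0.000 21.983
      vertex 0.000 0.000 21.983
    endloop
  endfacet
  facet normal 0.0000 0.8697 0.4936
    outer loop
      vertex 0.000 0.000 21.983
      vertex 11.179 0.000 21.983
      vertex 11.179 12.476 0.000
    endloop
  endfacet
  facet normal 0.0000 0.8697 0.4936
    outer loop
      vertex 0.000 0.000 21.983
      vertex 11.179 12.476 0.000
      vertex 0.000 12.476 0.000
    endloop
  endfacet
  facet normal -1.0000 0.0000 0.0000
    outer loop
      vertex 0.000 0.000 21.983
      vertex 0.000 12.476 0.000
      vertex 0.000 0.000 0.000
    endloop
  endfacet
  facet normal 1.0000 0.0000 0.0000
    outer loop
      vertex 11.179 0.000 0.000
      vertex 11.179 12.476 0.000
      vertex 11.179 0.000 21.983
    endloop
  endfacet
endsolid part

The G0 Z moves step by Δz≈5.496 mm. The G1 loops shrink linearly with z, so the solid tapers from its base footprint up to z≈22. Closing with a flat bottom cap and the tapered top and triangulating gives 8 facets — a wedge (ramp): 11.2 × 12.5 mm base, rising to 22 mm along the y=0 edge and sloping linearly to z=0 at y=12.5.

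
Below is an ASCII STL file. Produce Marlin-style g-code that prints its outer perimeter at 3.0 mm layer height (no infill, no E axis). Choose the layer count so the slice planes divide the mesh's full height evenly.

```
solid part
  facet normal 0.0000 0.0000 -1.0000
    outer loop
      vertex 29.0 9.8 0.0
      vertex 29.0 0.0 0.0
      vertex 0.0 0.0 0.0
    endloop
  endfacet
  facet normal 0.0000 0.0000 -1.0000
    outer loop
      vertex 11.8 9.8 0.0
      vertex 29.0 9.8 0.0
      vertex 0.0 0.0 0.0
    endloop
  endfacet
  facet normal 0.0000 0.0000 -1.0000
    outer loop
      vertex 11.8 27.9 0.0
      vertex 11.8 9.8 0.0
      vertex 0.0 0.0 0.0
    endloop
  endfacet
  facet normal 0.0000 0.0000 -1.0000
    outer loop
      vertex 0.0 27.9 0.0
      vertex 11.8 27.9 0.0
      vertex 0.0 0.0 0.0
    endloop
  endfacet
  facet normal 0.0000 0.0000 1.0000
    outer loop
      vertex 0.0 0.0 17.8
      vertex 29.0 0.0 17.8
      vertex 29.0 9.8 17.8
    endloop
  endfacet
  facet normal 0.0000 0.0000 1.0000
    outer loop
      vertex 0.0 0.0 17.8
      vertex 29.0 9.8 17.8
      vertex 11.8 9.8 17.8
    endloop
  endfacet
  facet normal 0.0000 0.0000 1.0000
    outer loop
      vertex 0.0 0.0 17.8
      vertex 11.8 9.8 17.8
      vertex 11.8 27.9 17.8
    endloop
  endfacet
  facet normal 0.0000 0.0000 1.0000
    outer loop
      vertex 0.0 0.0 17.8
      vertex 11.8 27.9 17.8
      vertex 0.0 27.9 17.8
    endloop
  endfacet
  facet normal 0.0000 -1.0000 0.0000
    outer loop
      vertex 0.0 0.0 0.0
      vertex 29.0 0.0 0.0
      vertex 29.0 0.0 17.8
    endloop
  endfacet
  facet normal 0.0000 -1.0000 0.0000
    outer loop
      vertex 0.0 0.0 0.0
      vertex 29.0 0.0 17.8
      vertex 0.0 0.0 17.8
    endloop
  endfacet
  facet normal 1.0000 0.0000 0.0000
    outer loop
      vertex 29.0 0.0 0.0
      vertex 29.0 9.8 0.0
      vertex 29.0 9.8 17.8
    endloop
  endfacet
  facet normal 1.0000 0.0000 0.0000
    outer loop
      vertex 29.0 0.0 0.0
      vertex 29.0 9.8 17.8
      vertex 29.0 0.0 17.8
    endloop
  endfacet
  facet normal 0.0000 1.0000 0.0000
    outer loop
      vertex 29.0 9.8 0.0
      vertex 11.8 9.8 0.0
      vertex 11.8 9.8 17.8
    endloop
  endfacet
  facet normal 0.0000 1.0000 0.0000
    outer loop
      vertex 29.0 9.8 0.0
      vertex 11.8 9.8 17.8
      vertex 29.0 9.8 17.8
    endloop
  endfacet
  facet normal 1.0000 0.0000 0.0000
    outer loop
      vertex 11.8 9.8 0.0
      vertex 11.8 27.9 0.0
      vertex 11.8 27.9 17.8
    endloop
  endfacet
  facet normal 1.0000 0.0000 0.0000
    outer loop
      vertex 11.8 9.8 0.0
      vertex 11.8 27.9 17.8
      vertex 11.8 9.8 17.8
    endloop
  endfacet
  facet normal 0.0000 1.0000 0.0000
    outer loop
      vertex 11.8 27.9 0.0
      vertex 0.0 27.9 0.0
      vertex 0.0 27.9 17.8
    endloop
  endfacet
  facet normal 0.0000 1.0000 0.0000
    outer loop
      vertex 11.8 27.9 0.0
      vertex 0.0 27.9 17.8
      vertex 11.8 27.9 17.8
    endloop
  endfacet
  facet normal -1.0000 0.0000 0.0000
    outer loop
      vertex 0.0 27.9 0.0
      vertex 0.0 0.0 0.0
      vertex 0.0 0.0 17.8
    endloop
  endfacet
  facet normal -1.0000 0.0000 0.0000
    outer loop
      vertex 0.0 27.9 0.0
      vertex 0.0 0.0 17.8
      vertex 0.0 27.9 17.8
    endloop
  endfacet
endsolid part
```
; perimeter-only toolpath
G21 ; units = mm
G90 ; absolute positioning
G28 ; home
; layer 1
G0 Z3.0
G0 X0.0 Y0.0
G1 X29.0 Y0.0
G1 X29.0 Y9.8
G1 X11.8 Y9.8
G1 X11.8 Y27.9
G1 X0.0 Y27.9
G1 X0.0 Y0.0
; layer 2
G0 Z5.9
G0 X0.0 Y0.0
G1 X29.0 Y0.0
G1 X29.0 Y9.8
G1 X11.8 Y9.8
G1 X11.8 Y27.9
G1 X0.0 Y27.9
G1 X0.0 Y0.0
; layer 3
G0 Z8.9
G0 X0.0 Y0.0
G1 X29.0 Y0.0
G1 X29.0 Y9.8
G1 X11.8 Y9.8
G1 X11.8 Y27.9
G1 X0.0 Y27.9
G1 X0.0 Y0.0
; layer 4
G0 Z11.9
G0 X0.0 Y0.0
G1 X29.0 Y0.0
G1 X29.0 Y9.8
G1 X11.8 Y9.8
G1 X11.8 Y27.9
G1 X0.0 Y27.9
G1 X0.0 Y0.0
; layer 5
G0 Z14.8
G0 X0.0 Y0.0
G1 X29.0 Y0.0
G1 X29.0 Y9.8
G1 X11.8 Y9.8
G1 X11.8 Y27.9
G1 X0.0 Y27.9
G1 X0.0 Y0.0
; layer 6
G0 Z17.8
G0 X0.0 Y0.0
G1 X29.0 Y0.0
G1 X29.0 Y9.8
G1 X11.8 Y9.8
G1 X11.8 Y27.9
G1 X0.0 Y27.9
G1 X0.0 Y0.0
M2 ; end

The solid is an L-shaped prism: outer 29 × 27.9 mm, arm thicknesses ≈ 9.8 mm (horizontal) and 11.8 mm (vertical), extruded 17.8 mm in z. Slicing at Δz = 3.0 mm — 6 equal slices spanning the solid's height, so layer i sits at z = i·h/6 — gives 6 non-empty perimeters. Each is a 6-segment closed polygon; G0 lifts to the layer z and rapids to the start vertex, then G1 traces the edges.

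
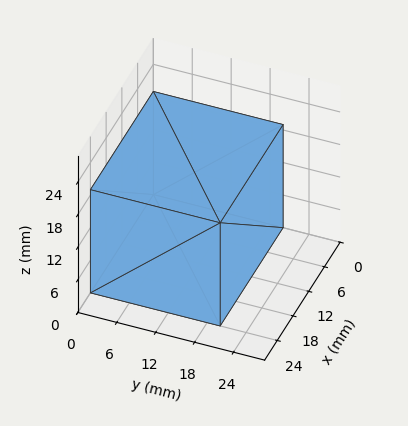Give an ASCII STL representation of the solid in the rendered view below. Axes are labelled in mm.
Reading the render: the shape is a rectangular box, roughly 24 × 20 mm footprint and 19 mm tall (dimensions read to the nearest mm from the axis ticks). For the STL, each face is triangulated and given an outward normal.

solid part
  facet normal 0.0000 0.0000 -1.0000
    outer loop
      vertex 24.0 20.0 0.0
      vertex 24.0 0.0 0.0
      vertex 0.0 0.0 0.0
    endloop
  endfacet
  facet normal 0.0000 0.0000 -1.0000
    outer loop
      vertex 0.0 20.0 0.0
      vertex 24.0 20.0 0.0
      vertex 0.0 0.0 0.0
    endloop
  endfacet
  facet normal 0.0000 0.0000 1.0000
    outer loop
      vertex 0.0 0.0 19.0
      vertex 24.0 0.0 19.0
      vertex 24.0 20.0 19.0
    endloop
  endfacet
  facet normal 0.0000 0.0000 1.0000
    outer loop
      vertex 0.0 0.0 19.0
      vertex 24.0 20.0 19.0
      vertex 0.0 20.0 19.0
    endloop
  endfacet
  facet normal 0.0000 -1.0000 0.0000
    outer loop
      vertex 0.0 0.0 0.0
      vertex 24.0 0.0 0.0
      vertex 24.0 0.0 19.0
    endloop
  endfacet
  facet normal 0.0000 -1.0000 0.0000
    outer loop
      vertex 0.0 0.0 0.0
      vertex 24.0 0.0 19.0
      vertex 0.0 0.0 19.0
    endloop
  endfacet
  facet normal 0.0000 1.0000 0.0000
    outer loop
      vertex 24.0 20.0 19.0
      vertex 24.0 20.0 0.0
      vertex 0.0 20.0 0.0
    endloop
  endfacet
  facet normal 0.0000 1.0000 0.0000
    outer loop
      vertex 0.0 20.0 19.0
      vertex 24.0 20.0 19.0
      vertex 0.0 20.0 0.0
    endloop
  endfacet
  facet normal -1.0000 0.0000 0.0000
    outer loop
      vertex 0.0 20.0 19.0
      vertex 0.0 20.0 0.0
      vertex 0.0 0.0 0.0
    endloop
  endfacet
  facet normal -1.0000 0.0000 0.0000
    outer loop
      vertex 0.0 0.0 19.0
      vertex 0.0 20.0 19.0
      vertex 0.0 0.0 0.0
    endloop
  endfacet
  facet normal 1.0000 0.0000 0.0000
    outer loop
      vertex 24.0 0.0 0.0
      vertex 24.0 20.0 0.0
      vertex 24.0 20.0 19.0
    endloop
  endfacet
  facet normal 1.0000 0.0000 0.0000
    outer loop
      vertex 24.0 0.0 0.0
      vertex 24.0 20.0 19.0
      vertex 24.0 0.0 19.0
    endloop
  endfacet
endsolid part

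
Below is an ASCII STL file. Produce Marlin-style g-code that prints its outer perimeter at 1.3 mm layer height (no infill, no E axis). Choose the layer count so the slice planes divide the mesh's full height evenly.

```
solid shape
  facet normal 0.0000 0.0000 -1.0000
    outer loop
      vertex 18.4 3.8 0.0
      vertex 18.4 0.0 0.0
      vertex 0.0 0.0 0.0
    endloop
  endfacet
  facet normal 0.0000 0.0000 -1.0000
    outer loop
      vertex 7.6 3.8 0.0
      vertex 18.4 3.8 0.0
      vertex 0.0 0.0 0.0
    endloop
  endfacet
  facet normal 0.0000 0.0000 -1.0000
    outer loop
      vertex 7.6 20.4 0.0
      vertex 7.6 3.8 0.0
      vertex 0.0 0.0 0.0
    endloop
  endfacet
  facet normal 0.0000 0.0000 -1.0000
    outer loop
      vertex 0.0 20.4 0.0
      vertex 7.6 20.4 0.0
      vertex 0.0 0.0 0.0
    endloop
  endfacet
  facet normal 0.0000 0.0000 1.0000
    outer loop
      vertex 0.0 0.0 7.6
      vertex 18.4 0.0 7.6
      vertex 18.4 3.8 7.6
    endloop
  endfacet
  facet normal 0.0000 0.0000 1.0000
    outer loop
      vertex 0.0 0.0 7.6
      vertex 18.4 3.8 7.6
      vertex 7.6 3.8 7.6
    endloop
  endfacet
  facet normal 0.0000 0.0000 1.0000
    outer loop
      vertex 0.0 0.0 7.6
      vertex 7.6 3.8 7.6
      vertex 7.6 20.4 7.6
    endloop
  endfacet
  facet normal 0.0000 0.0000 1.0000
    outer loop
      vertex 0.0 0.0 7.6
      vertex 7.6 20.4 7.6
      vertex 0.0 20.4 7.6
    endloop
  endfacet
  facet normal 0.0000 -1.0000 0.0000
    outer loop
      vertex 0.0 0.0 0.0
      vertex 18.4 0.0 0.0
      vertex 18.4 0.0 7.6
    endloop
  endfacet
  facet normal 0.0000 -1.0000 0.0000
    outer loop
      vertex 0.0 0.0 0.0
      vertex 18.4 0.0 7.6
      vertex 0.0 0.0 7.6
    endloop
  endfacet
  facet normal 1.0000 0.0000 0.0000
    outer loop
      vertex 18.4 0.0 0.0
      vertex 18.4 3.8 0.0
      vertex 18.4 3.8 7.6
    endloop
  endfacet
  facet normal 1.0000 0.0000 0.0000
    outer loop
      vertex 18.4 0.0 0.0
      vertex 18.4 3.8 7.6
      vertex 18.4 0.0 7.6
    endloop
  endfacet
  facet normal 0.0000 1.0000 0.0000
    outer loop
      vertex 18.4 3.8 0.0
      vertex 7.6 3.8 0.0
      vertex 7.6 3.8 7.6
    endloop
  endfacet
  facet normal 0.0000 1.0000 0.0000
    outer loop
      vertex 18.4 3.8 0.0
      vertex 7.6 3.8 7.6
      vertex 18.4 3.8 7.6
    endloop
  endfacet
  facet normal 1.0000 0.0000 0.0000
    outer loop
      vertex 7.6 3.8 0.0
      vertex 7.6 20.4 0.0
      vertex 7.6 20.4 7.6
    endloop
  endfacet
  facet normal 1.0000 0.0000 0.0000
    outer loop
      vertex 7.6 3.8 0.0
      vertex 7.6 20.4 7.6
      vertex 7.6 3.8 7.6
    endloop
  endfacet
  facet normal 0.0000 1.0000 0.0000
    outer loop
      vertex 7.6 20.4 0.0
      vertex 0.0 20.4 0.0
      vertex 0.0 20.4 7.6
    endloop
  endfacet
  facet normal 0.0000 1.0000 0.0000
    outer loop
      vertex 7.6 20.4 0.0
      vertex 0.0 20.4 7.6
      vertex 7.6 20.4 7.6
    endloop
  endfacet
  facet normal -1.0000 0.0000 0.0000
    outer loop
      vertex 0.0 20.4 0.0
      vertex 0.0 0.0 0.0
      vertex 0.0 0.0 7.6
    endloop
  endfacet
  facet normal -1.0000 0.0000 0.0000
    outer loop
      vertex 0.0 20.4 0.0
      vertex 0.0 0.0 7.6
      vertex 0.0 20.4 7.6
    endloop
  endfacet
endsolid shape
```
; perimeter-only toolpath
G21 ; units = mm
G90 ; absolute positioning
G28 ; home
; layer 1
G0 Z1.3
G0 X0.0 Y0.0
G1 X18.4 Y0.0
G1 X18.4 Y3.8
G1 X7.6 Y3.8
G1 X7.6 Y20.4
G1 X0.0 Y20.4
G1 X0.0 Y0.0
; layer 2
G0 Z2.5
G0 X0.0 Y0.0
G1 X18.4 Y0.0
G1 X18.4 Y3.8
G1 X7.6 Y3.8
G1 X7.6 Y20.4
G1 X0.0 Y20.4
G1 X0.0 Y0.0
; layer 3
G0 Z3.8
G0 X0.0 Y0.0
G1 X18.4 Y0.0
G1 X18.4 Y3.8
G1 X7.6 Y3.8
G1 X7.6 Y20.4
G1 X0.0 Y20.4
G1 X0.0 Y0.0
; layer 4
G0 Z5.1
G0 X0.0 Y0.0
G1 X18.4 Y0.0
G1 X18.4 Y3.8
G1 X7.6 Y3.8
G1 X7.6 Y20.4
G1 X0.0 Y20.4
G1 X0.0 Y0.0
; layer 5
G0 Z6.3
G0 X0.0 Y0.0
G1 X18.4 Y0.0
G1 X18.4 Y3.8
G1 X7.6 Y3.8
G1 X7.6 Y20.4
G1 X0.0 Y20.4
G1 X0.0 Y0.0
; layer 6
G0 Z7.6
G0 X0.0 Y0.0
G1 X18.4 Y0.0
G1 X18.4 Y3.8
G1 X7.6 Y3.8
G1 X7.6 Y20.4
G1 X0.0 Y20.4
G1 X0.0 Y0.0
M2 ; end

The solid is an L-shaped prism: outer 18.4 × 20.4 mm, arm thicknesses ≈ 3.8 mm (horizontal) and 7.6 mm (vertical), extruded 7.6 mm in z. Slicing at Δz = 1.3 mm — 6 equal slices spanning the solid's height, so layer i sits at z = i·h/6 — gives 6 non-empty perimeters. Each is a 6-segment closed polygon; G0 lifts to the layer z and rapids to the start vertex, then G1 traces the edges.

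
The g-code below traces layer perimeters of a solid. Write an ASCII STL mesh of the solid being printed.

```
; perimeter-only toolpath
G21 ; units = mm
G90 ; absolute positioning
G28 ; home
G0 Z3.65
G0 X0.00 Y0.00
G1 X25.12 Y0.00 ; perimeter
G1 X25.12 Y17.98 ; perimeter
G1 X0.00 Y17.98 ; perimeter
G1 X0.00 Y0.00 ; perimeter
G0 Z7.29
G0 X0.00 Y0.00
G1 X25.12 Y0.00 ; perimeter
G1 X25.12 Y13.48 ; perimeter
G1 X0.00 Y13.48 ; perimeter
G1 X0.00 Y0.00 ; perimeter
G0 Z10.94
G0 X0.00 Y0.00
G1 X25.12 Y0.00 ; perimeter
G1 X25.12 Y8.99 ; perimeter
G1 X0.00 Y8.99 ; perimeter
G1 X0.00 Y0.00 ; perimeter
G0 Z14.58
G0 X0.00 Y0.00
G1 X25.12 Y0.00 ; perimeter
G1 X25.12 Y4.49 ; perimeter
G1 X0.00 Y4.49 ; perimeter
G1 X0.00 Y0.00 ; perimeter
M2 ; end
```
solid part
  facet normal 0.0000 0.0000 -1.0000
    outer loop
      vertex 25.12 22.47 0.00
      vertex 25.12 0.00 0.00
      vertex 0.00 0.00 0.00
    endloop
  endfacet
  facet normal 0.0000 0.0000 -1.0000
    outer loop
      vertex 0.00 22.47 0.00
      vertex 25.12 22.47 0.00
      vertex 0.00 0.00 0.00
    endloop
  endfacet
  facet normal 0.0000 -1.0000 0.0000
    outer loop
      vertex 0.00 0.00 0.00
      vertex 25.12 0.00 0.00
      vertex 25.12 0.00 18.23
    endloop
  endfacet
  facet normal 0.0000 -1.0000 0.0000
    outer loop
      vertex 0.00 0.00 0.00
      vertex 25.12 0.00 18.23
      vertex 0.00 0.00 18.23
    endloop
  endfacet
  facet normal 0.0000 0.6300 0.7766
    outer loop
      vertex 0.00 0.00 18.23
      vertex 25.12 0.00 18.23
      vertex 25.12 22.47 0.00
    endloop
  endfacet
  facet normal 0.0000 0.6300 0.7766
    outer loop
      vertex 0.00 0.00 18.23
      vertex 25.12 22.47 0.00
      vertex 0.00 22.47 0.00
    endloop
  endfacet
  facet normal -1.0000 0.0000 0.0000
    outer loop
      vertex 0.00 0.00 18.23
      vertex 0.00 22.47 0.00
      vertex 0.00 0.00 0.00
    endloop
  endfacet
  facet normal 1.0000 0.0000 0.0000
    outer loop
      vertex 25.12 0.00 0.00
      vertex 25.12 22.47 0.00
      vertex 25.12 0.00 18.23
    endloop
  endfacet
endsolid part

The G0 Z moves step by Δz≈3.65 mm. The G1 loops shrink linearly with z, so the solid tapers from its base footprint up to z≈18.2. Closing with a flat bottom cap and the tapered top and triangulating gives 8 facets — a wedge (ramp): 25.1 × 22.5 mm base, rising to 18.2 mm along the y=0 edge and sloping linearly to z=0 at y=22.5.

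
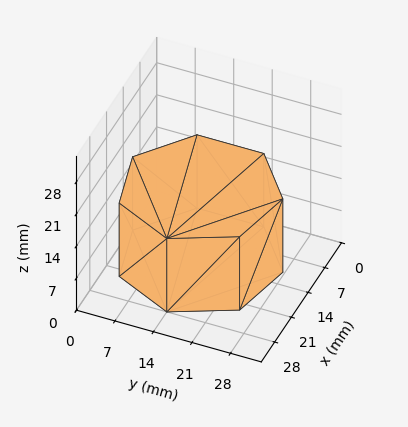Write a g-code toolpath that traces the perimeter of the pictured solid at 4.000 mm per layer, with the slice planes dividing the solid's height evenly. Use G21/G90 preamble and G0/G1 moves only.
Reading the render: the shape is a regular 7-sided prism (a cylinder approximated with 7 flat sides), circumscribed radius ≈ 14 mm, height ≈ 16 mm (dimensions read to the nearest mm from the axis ticks). For the g-code, the solid's height is divided into equal slices at the stated Δz and each level perimeter traced with G1 moves after a G0 lift.

; perimeter-only toolpath
G21 ; units = mm
G90 ; absolute positioning
G28 ; home
; layer 1
G0 Z4.000
G0 X28.000 Y14.000
G1 X22.729 Y24.946
G1 X10.885 Y27.649
G1 X1.386 Y20.074
G1 X1.386 Y7.926
G1 X10.885 Y0.351
G1 X22.729 Y3.054
G1 X28.000 Y14.000
; layer 2
G0 Z8.000
G0 X28.000 Y14.000
G1 X22.729 Y24.946
G1 X10.885 Y27.649
G1 X1.386 Y20.074
G1 X1.386 Y7.926
G1 X10.885 Y0.351
G1 X22.729 Y3.054
G1 X28.000 Y14.000
; layer 3
G0 Z12.000
G0 X28.000 Y14.000
G1 X22.729 Y24.946
G1 X10.885 Y27.649
G1 X1.386 Y20.074
G1 X1.386 Y7.926
G1 X10.885 Y0.351
G1 X22.729 Y3.054
G1 X28.000 Y14.000
; layer 4
G0 Z16.000
G0 X28.000 Y14.000
G1 X22.729 Y24.946
G1 X10.885 Y27.649
G1 X1.386 Y20.074
G1 X1.386 Y7.926
G1 X10.885 Y0.351
G1 X22.729 Y3.054
G1 X28.000 Y14.000
M2 ; end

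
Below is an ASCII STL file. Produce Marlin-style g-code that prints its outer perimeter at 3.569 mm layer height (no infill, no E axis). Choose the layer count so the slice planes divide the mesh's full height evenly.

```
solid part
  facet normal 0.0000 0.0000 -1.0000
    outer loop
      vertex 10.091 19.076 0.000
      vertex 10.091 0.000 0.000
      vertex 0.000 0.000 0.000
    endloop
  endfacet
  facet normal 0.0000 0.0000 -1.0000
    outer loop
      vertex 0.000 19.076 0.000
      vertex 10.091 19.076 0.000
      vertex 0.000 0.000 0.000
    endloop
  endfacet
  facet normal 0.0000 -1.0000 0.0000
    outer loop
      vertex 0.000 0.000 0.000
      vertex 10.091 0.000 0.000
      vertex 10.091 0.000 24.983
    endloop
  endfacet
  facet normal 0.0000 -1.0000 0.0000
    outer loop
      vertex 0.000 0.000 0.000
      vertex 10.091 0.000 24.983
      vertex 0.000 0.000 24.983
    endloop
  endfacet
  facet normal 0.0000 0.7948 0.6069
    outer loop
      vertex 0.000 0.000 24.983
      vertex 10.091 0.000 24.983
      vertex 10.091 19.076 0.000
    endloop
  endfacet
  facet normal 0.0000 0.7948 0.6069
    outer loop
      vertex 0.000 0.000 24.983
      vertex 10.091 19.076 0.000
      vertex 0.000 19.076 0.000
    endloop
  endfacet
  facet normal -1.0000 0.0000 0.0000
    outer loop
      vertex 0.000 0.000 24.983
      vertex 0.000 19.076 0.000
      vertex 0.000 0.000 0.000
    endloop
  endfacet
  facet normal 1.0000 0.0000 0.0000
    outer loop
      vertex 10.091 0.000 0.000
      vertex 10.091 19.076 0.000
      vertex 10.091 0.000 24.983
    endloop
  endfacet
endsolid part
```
; perimeter-only toolpath
G21 ; units = mm
G90 ; absolute positioning
G28 ; home
; layer 1
G0 Z3.569
G0 X0.000 Y0.000
G1 X10.091 Y0.000
G1 X10.091 Y16.351
G1 X0.000 Y16.351
G1 X0.000 Y0.000
; layer 2
G0 Z7.138
G0 X0.000 Y0.000
G1 X10.091 Y0.000
G1 X10.091 Y13.626
G1 X0.000 Y13.626
G1 X0.000 Y0.000
; layer 3
G0 Z10.707
G0 X0.000 Y0.000
G1 X10.091 Y0.000
G1 X10.091 Y10.901
G1 X0.000 Y10.901
G1 X0.000 Y0.000
; layer 4
G0 Z14.276
G0 X0.000 Y0.000
G1 X10.091 Y0.000
G1 X10.091 Y8.175
G1 X0.000 Y8.175
G1 X0.000 Y0.000
; layer 5
G0 Z17.845
G0 X0.000 Y0.000
G1 X10.091 Y0.000
G1 X10.091 Y5.450
G1 X0.000 Y5.450
G1 X0.000 Y0.000
; layer 6
G0 Z21.414
G0 X0.000 Y0.000
G1 X10.091 Y0.000
G1 X10.091 Y2.725
G1 X0.000 Y2.725
G1 X0.000 Y0.000
M2 ; end

The solid is a wedge (ramp): 10.1 × 19.1 mm base, rising to 25 mm along the y=0 edge and sloping linearly to z=0 at y=19.1. Slicing at Δz = 3.569 mm — 7 equal slices spanning the solid's height, so layer i sits at z = i·h/7 — gives 6 non-empty perimeters. Each is a 4-segment closed polygon; G0 lifts to the layer z and rapids to the start vertex, then G1 traces the edges. The cross-section shrinks linearly with z (the slice at the apex is degenerate and omitted).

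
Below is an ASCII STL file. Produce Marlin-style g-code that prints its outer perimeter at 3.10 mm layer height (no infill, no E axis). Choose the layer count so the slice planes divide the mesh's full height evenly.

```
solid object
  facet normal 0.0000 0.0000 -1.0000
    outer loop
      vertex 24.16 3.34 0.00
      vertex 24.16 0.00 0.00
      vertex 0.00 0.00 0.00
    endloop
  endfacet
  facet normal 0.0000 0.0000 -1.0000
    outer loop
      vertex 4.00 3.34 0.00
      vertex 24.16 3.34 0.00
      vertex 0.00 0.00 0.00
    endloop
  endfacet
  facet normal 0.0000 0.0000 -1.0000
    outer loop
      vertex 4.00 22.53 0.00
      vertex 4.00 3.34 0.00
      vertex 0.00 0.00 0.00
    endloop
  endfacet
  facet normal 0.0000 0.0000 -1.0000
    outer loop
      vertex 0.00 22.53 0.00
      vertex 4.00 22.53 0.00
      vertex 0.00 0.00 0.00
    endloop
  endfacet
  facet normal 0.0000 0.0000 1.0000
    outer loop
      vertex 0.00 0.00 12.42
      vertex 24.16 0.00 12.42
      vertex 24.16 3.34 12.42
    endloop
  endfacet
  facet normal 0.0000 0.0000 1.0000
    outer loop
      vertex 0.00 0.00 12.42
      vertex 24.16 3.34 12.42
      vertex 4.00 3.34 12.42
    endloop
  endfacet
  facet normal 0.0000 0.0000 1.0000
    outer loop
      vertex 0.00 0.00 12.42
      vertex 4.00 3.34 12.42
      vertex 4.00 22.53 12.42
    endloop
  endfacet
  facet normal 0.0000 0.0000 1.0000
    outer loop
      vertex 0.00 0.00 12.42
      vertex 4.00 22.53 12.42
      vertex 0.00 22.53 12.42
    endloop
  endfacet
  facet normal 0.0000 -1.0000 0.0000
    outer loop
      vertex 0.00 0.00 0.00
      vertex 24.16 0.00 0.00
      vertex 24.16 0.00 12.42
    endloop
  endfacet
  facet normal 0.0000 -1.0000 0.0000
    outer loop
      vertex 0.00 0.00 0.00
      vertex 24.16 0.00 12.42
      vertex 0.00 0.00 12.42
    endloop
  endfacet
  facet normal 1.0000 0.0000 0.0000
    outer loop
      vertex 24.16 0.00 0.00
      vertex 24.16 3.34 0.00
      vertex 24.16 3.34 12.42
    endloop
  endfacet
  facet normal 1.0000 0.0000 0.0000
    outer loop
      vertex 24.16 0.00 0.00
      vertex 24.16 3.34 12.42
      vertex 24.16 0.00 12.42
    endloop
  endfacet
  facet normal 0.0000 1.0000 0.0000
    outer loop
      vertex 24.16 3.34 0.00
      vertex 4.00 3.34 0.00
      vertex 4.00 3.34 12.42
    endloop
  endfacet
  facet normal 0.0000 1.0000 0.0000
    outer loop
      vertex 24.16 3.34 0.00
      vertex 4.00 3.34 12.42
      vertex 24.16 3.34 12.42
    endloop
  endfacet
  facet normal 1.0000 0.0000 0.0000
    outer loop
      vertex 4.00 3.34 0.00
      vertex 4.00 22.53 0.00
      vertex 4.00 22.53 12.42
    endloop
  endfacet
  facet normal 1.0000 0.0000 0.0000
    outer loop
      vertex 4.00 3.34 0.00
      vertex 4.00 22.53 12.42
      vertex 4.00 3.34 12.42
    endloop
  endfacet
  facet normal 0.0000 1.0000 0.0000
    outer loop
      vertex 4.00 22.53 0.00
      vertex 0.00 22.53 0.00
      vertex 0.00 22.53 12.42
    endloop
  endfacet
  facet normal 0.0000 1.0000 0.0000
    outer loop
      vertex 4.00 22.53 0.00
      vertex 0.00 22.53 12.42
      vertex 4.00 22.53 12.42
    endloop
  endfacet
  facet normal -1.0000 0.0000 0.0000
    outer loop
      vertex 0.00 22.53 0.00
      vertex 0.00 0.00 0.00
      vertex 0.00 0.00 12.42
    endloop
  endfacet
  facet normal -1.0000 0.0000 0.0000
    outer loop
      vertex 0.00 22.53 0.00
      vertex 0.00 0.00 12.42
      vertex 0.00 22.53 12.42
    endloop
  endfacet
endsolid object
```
; perimeter-only toolpath
G21 ; units = mm
G90 ; absolute positioning
G28 ; home
; layer 1
G0 Z3.10
G0 X0.00 Y0.00
G1 X24.16 Y0.00
G1 X24.16 Y3.34
G1 X4.00 Y3.34
G1 X4.00 Y22.53
G1 X0.00 Y22.53
G1 X0.00 Y0.00
; layer 2
G0 Z6.21
G0 X0.00 Y0.00
G1 X24.16 Y0.00
G1 X24.16 Y3.34
G1 X4.00 Y3.34
G1 X4.00 Y22.53
G1 X0.00 Y22.53
G1 X0.00 Y0.00
; layer 3
G0 Z9.31
G0 X0.00 Y0.00
G1 X24.16 Y0.00
G1 X24.16 Y3.34
G1 X4.00 Y3.34
G1 X4.00 Y22.53
G1 X0.00 Y22.53
G1 X0.00 Y0.00
; layer 4
G0 Z12.42
G0 X0.00 Y0.00
G1 X24.16 Y0.00
G1 X24.16 Y3.34
G1 X4.00 Y3.34
G1 X4.00 Y22.53
G1 X0.00 Y22.53
G1 X0.00 Y0.00
M2 ; end

The solid is an L-shaped prism: outer 24.2 × 22.5 mm, arm thicknesses ≈ 3.34 mm (horizontal) and 4 mm (vertical), extruded 12.4 mm in z. Slicing at Δz = 3.10 mm — 4 equal slices spanning the solid's height, so layer i sits at z = i·h/4 — gives 4 non-empty perimeters. Each is a 6-segment closed polygon; G0 lifts to the layer z and rapids to the start vertex, then G1 traces the edges.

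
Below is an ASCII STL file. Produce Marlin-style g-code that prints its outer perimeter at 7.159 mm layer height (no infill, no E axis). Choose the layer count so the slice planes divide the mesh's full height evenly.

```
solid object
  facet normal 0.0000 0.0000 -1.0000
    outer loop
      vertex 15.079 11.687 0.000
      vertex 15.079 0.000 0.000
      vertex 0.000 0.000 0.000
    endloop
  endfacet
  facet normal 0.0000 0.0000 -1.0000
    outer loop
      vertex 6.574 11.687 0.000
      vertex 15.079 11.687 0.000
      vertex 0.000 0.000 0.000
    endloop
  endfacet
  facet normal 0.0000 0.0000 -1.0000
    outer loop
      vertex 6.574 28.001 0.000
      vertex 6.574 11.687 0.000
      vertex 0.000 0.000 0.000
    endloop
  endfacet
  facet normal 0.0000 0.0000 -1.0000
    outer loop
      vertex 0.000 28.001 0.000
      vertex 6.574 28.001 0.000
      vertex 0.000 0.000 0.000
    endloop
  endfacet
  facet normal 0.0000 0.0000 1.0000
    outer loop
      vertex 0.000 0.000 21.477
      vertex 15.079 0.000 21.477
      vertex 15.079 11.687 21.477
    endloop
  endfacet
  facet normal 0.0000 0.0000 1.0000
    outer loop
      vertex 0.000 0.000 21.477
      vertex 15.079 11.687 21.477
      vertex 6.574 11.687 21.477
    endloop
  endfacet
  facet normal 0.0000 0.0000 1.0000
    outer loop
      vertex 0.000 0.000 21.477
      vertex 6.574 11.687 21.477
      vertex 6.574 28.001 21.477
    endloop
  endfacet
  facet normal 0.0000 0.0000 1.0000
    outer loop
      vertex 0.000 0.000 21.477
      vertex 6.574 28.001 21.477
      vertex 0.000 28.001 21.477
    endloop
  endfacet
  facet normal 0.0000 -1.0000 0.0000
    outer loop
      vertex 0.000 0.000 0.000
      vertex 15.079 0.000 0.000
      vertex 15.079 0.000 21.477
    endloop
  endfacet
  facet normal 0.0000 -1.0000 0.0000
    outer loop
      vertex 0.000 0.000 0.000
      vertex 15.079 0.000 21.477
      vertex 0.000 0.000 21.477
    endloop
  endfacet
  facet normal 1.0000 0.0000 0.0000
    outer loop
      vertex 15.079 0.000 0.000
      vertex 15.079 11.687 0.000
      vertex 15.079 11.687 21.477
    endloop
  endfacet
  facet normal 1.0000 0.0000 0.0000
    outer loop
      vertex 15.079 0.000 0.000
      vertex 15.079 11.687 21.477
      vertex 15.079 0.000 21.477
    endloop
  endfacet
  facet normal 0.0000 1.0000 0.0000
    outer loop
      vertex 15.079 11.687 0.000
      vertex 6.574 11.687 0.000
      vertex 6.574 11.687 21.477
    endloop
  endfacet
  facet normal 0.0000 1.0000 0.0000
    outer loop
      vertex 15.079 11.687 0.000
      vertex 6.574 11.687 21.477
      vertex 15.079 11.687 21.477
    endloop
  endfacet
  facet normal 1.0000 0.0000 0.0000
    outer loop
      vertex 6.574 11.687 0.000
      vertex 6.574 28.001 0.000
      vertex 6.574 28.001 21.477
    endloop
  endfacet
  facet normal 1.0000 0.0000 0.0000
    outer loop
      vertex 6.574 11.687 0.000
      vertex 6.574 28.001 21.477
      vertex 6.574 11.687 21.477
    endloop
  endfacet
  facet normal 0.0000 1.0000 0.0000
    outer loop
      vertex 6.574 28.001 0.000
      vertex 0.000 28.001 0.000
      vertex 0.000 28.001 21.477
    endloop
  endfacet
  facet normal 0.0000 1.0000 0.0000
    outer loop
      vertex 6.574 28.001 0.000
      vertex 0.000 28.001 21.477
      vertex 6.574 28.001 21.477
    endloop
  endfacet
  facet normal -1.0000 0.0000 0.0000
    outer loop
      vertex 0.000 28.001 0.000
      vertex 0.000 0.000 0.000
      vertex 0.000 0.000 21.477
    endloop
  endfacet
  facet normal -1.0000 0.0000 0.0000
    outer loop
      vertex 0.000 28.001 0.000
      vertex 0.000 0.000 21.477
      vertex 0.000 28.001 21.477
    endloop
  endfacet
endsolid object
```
; perimeter-only toolpath
G21 ; units = mm
G90 ; absolute positioning
G28 ; home
; layer 1
G0 Z7.159
G0 X0.000 Y0.000
G1 X15.079 Y0.000
G1 X15.079 Y11.687
G1 X6.574 Y11.687
G1 X6.574 Y28.001
G1 X0.000 Y28.001
G1 X0.000 Y0.000
; layer 2
G0 Z14.318
G0 X0.000 Y0.000
G1 X15.079 Y0.000
G1 X15.079 Y11.687
G1 X6.574 Y11.687
G1 X6.574 Y28.001
G1 X0.000 Y28.001
G1 X0.000 Y0.000
; layer 3
G0 Z21.477
G0 X0.000 Y0.000
G1 X15.079 Y0.000
G1 X15.079 Y11.687
G1 X6.574 Y11.687
G1 X6.574 Y28.001
G1 X0.000 Y28.001
G1 X0.000 Y0.000
M2 ; end

The solid is an L-shaped prism: outer 15.1 × 28 mm, arm thicknesses ≈ 11.7 mm (horizontal) and 6.57 mm (vertical), extruded 21.5 mm in z. Slicing at Δz = 7.159 mm — 3 equal slices spanning the solid's height, so layer i sits at z = i·h/3 — gives 3 non-empty perimeters. Each is a 6-segment closed polygon; G0 lifts to the layer z and rapids to the start vertex, then G1 traces the edges.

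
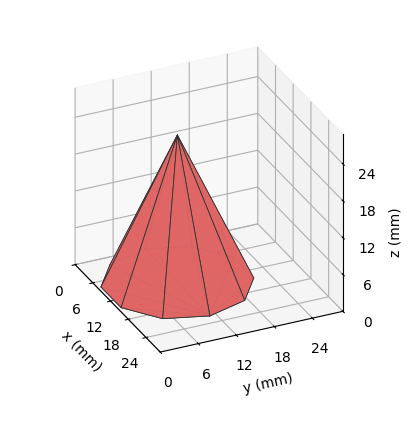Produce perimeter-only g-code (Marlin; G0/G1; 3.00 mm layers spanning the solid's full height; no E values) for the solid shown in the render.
Reading the render: the shape is a regular 10-sided pyramid, base circumscribed radius ≈ 11 mm, apex at z ≈ 24 mm (dimensions read to the nearest mm from the axis ticks). For the g-code, the solid's height is divided into equal slices at the stated Δz and each level perimeter traced with G1 moves after a G0 lift.

; perimeter-only toolpath
G21 ; units = mm
G90 ; absolute positioning
G28 ; home
; layer 1
G0 Z3.00
G0 X20.62 Y11.00
G1 X18.79 Y16.66
G1 X13.97 Y20.15
G1 X8.02 Y20.15
G1 X3.21 Y16.66
G1 X1.38 Y11.00
G1 X3.21 Y5.34
G1 X8.02 Y1.85
G1 X13.97 Y1.85
G1 X18.79 Y5.34
G1 X20.62 Y11.00
; layer 2
G0 Z6.00
G0 X19.25 Y11.00
G1 X17.67 Y15.85
G1 X13.55 Y18.84
G1 X8.45 Y18.84
G1 X4.33 Y15.85
G1 X2.75 Y11.00
G1 X4.33 Y6.15
G1 X8.45 Y3.16
G1 X13.55 Y3.16
G1 X17.67 Y6.15
G1 X19.25 Y11.00
; layer 3
G0 Z9.00
G0 X17.88 Y11.00
G1 X16.56 Y15.04
G1 X13.12 Y17.54
G1 X8.88 Y17.54
G1 X5.44 Y15.04
G1 X4.12 Y11.00
G1 X5.44 Y6.96
G1 X8.88 Y4.46
G1 X13.12 Y4.46
G1 X16.56 Y6.96
G1 X17.88 Y11.00
; layer 4
G0 Z12.00
G0 X16.50 Y11.00
G1 X15.45 Y14.23
G1 X12.70 Y16.23
G1 X9.30 Y16.23
G1 X6.55 Y14.23
G1 X5.50 Y11.00
G1 X6.55 Y7.77
G1 X9.30 Y5.77
G1 X12.70 Y5.77
G1 X15.45 Y7.77
G1 X16.50 Y11.00
; layer 5
G0 Z15.00
G0 X15.12 Y11.00
G1 X14.34 Y13.43
G1 X12.28 Y14.92
G1 X9.72 Y14.92
G1 X7.66 Y13.43
G1 X6.88 Y11.00
G1 X7.66 Y8.57
G1 X9.72 Y7.08
G1 X12.28 Y7.08
G1 X14.34 Y8.57
G1 X15.12 Y11.00
; layer 6
G0 Z18.00
G0 X13.75 Y11.00
G1 X13.22 Y12.62
G1 X11.85 Y13.62
G1 X10.15 Y13.62
G1 X8.78 Y12.62
G1 X8.25 Y11.00
G1 X8.78 Y9.38
G1 X10.15 Y8.38
G1 X11.85 Y8.38
G1 X13.22 Y9.38
G1 X13.75 Y11.00
; layer 7
G0 Z21.00
G0 X12.38 Y11.00
G1 X12.11 Y11.81
G1 X11.43 Y12.31
G1 X10.57 Y12.31
G1 X9.89 Y11.81
G1 X9.62 Y11.00
G1 X9.89 Y10.19
G1 X10.57 Y9.69
G1 X11.43 Y9.69
G1 X12.11 Y10.19
G1 X12.38 Y11.00
M2 ; end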